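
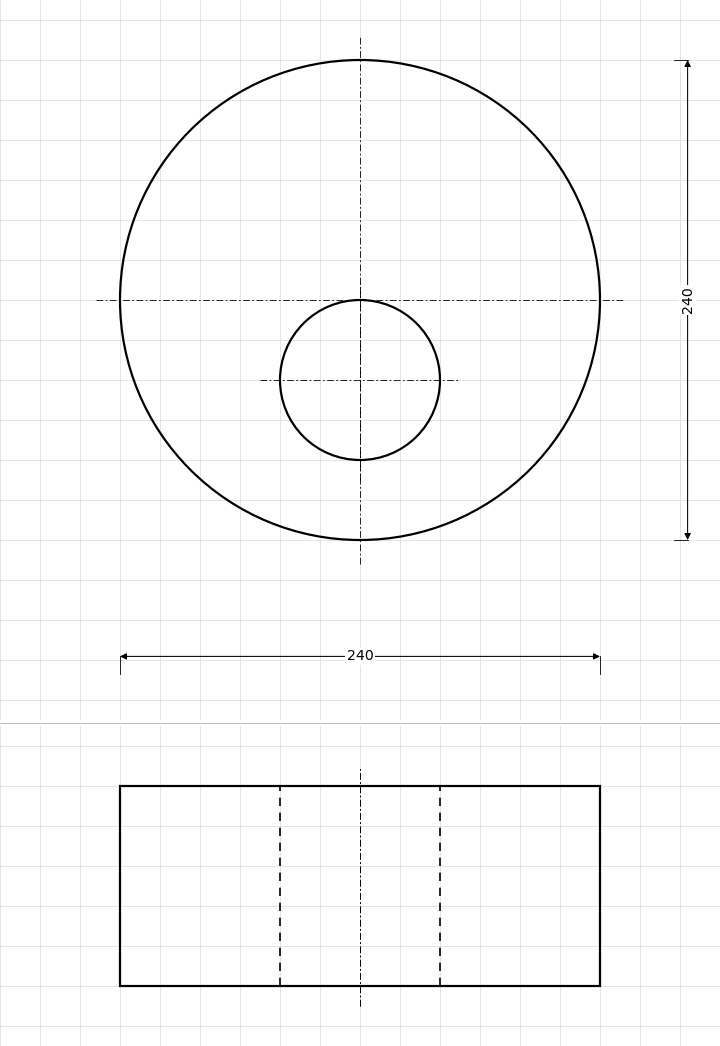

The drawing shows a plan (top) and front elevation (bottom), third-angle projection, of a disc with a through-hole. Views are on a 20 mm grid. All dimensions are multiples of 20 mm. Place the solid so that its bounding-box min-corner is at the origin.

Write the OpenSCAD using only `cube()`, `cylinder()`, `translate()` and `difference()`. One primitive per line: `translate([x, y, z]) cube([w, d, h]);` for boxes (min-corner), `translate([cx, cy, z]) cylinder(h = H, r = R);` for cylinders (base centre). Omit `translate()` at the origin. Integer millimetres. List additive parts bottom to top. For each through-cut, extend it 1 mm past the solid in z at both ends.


difference() {
  translate([120, 120, 0]) cylinder(h = 100, r = 120);
  translate([120, 80, -1]) cylinder(h = 102, r = 40);
}


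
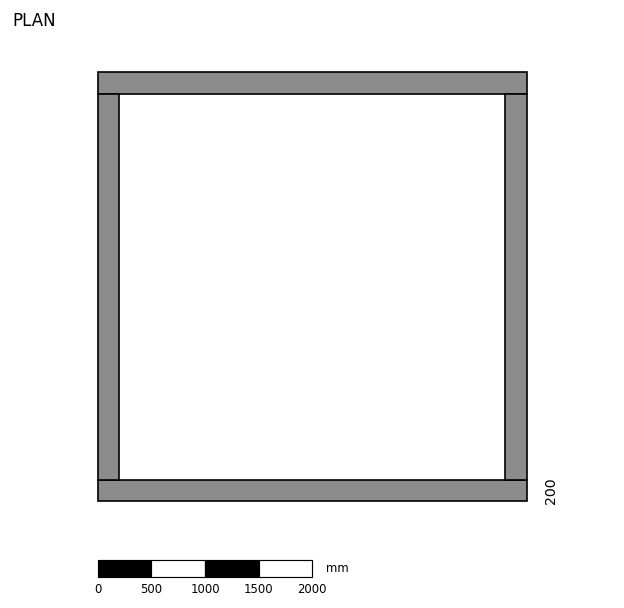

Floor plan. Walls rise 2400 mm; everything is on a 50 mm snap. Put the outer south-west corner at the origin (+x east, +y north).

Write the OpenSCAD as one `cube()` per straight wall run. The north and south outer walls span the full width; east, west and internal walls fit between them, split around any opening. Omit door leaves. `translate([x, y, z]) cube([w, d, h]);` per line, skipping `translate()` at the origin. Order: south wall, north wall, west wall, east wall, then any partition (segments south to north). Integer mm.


cube([4000, 200, 2400]);
translate([0, 3800, 0]) cube([4000, 200, 2400]);
translate([0, 200, 0]) cube([200, 3600, 2400]);
translate([3800, 200, 0]) cube([200, 3600, 2400]);


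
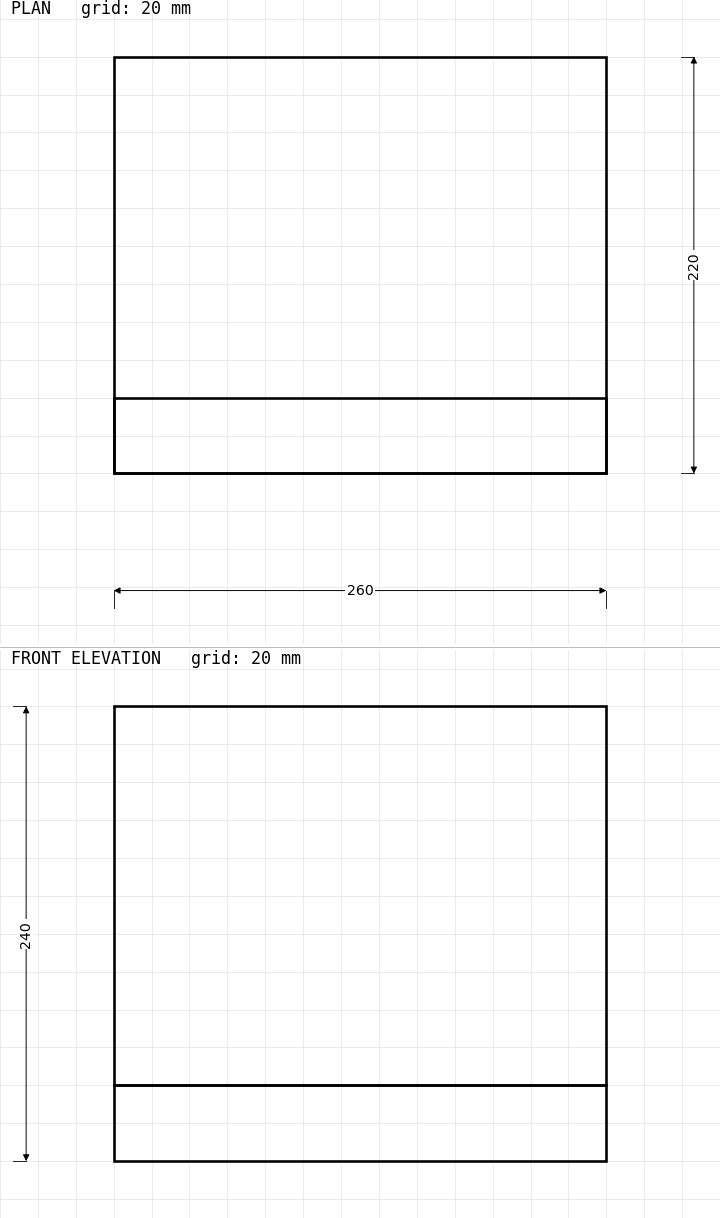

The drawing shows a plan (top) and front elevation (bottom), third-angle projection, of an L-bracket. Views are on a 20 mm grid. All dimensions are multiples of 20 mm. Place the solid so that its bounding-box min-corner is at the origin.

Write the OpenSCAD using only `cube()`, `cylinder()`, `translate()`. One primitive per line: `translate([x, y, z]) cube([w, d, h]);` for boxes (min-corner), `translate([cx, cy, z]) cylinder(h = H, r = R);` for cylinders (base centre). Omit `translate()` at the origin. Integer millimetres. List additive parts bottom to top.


cube([260, 220, 40]);
translate([0, 0, 40]) cube([260, 40, 200]);


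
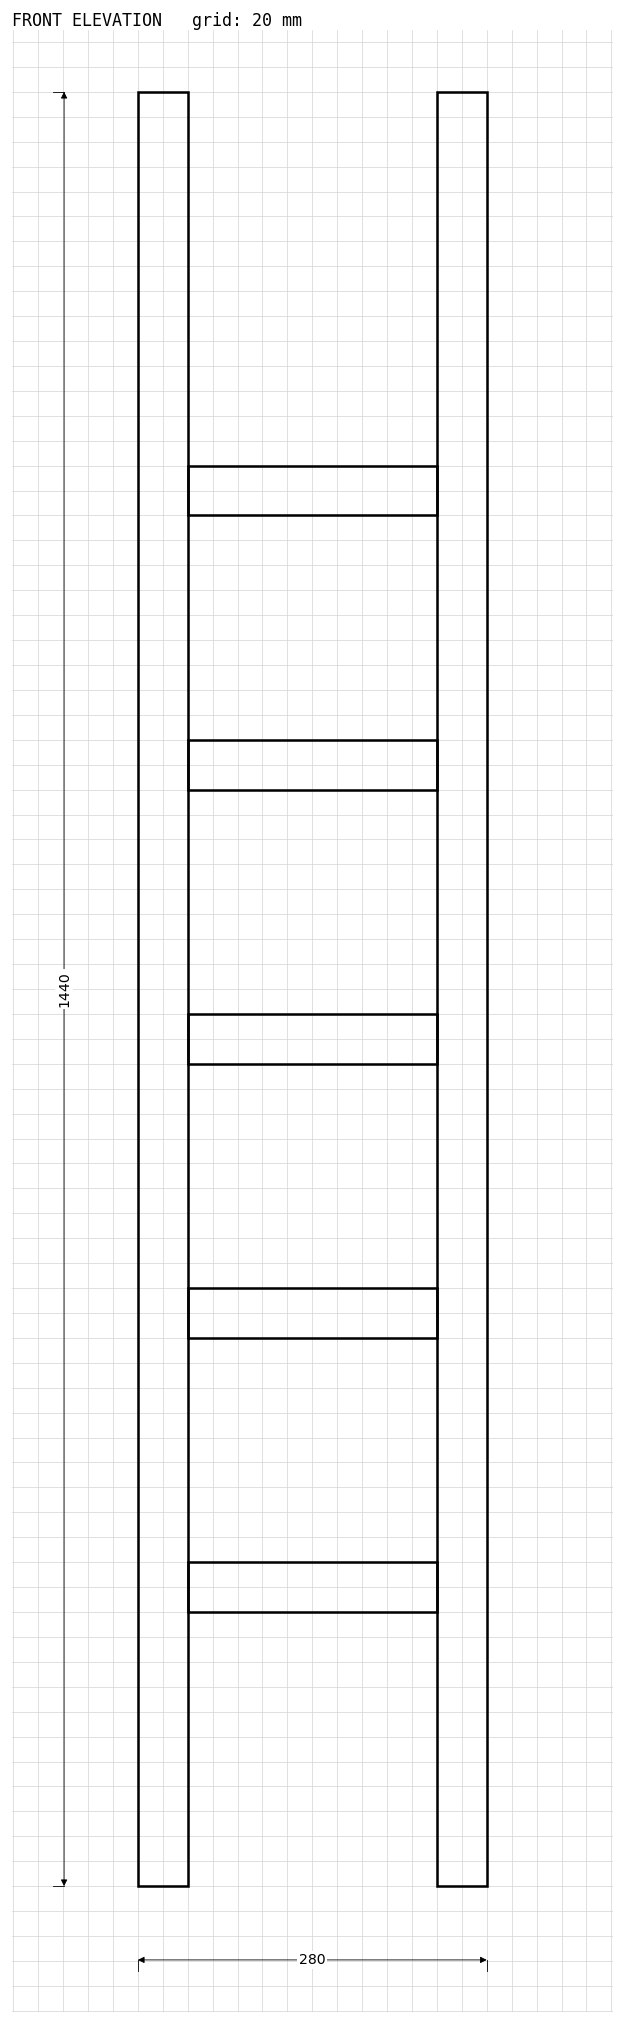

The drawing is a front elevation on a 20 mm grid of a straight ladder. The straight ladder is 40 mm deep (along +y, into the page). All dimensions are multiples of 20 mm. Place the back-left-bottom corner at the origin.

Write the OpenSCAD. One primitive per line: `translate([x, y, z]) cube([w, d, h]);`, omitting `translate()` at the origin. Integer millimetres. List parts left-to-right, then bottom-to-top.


cube([40, 40, 1440]);
translate([40, 0, 220]) cube([200, 40, 40]);
translate([40, 0, 440]) cube([200, 40, 40]);
translate([40, 0, 660]) cube([200, 40, 40]);
translate([40, 0, 880]) cube([200, 40, 40]);
translate([40, 0, 1100]) cube([200, 40, 40]);
translate([240, 0, 0]) cube([40, 40, 1440]);


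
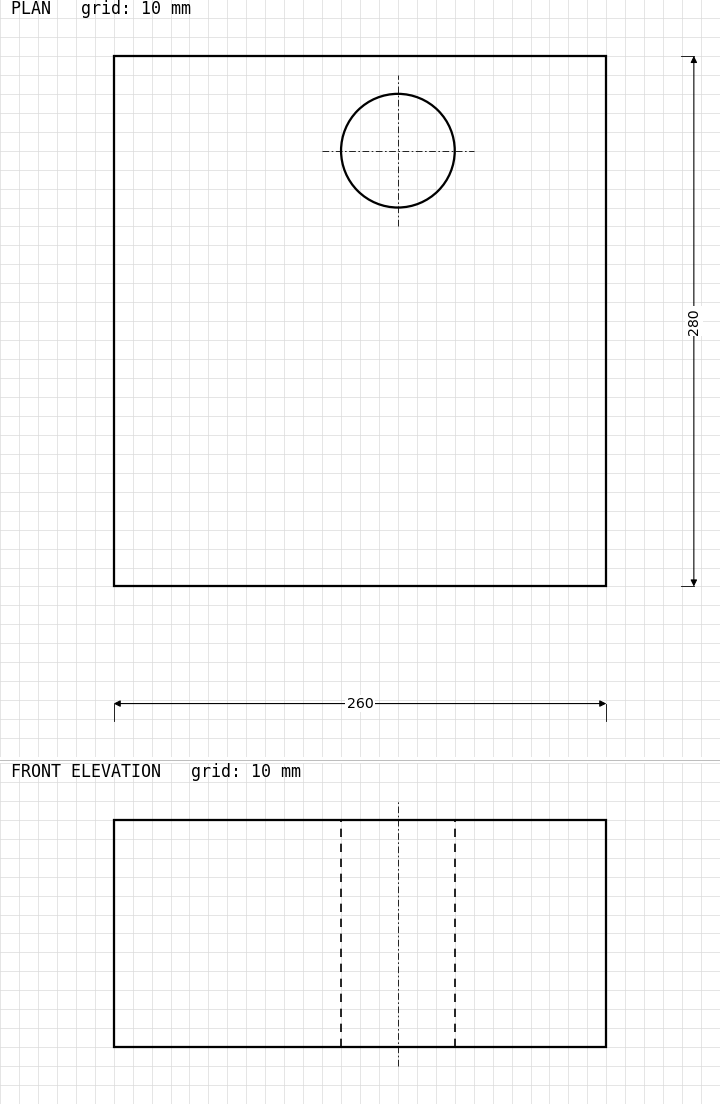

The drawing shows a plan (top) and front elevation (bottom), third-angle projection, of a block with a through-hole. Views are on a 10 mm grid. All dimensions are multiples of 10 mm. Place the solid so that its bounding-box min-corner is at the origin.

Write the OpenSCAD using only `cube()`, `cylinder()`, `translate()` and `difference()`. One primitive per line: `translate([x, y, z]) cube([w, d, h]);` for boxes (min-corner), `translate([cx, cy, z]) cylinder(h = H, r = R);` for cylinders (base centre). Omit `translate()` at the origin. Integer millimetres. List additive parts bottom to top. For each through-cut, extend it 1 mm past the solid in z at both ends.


difference() {
  cube([260, 280, 120]);
  translate([150, 230, -1]) cylinder(h = 122, r = 30);
}


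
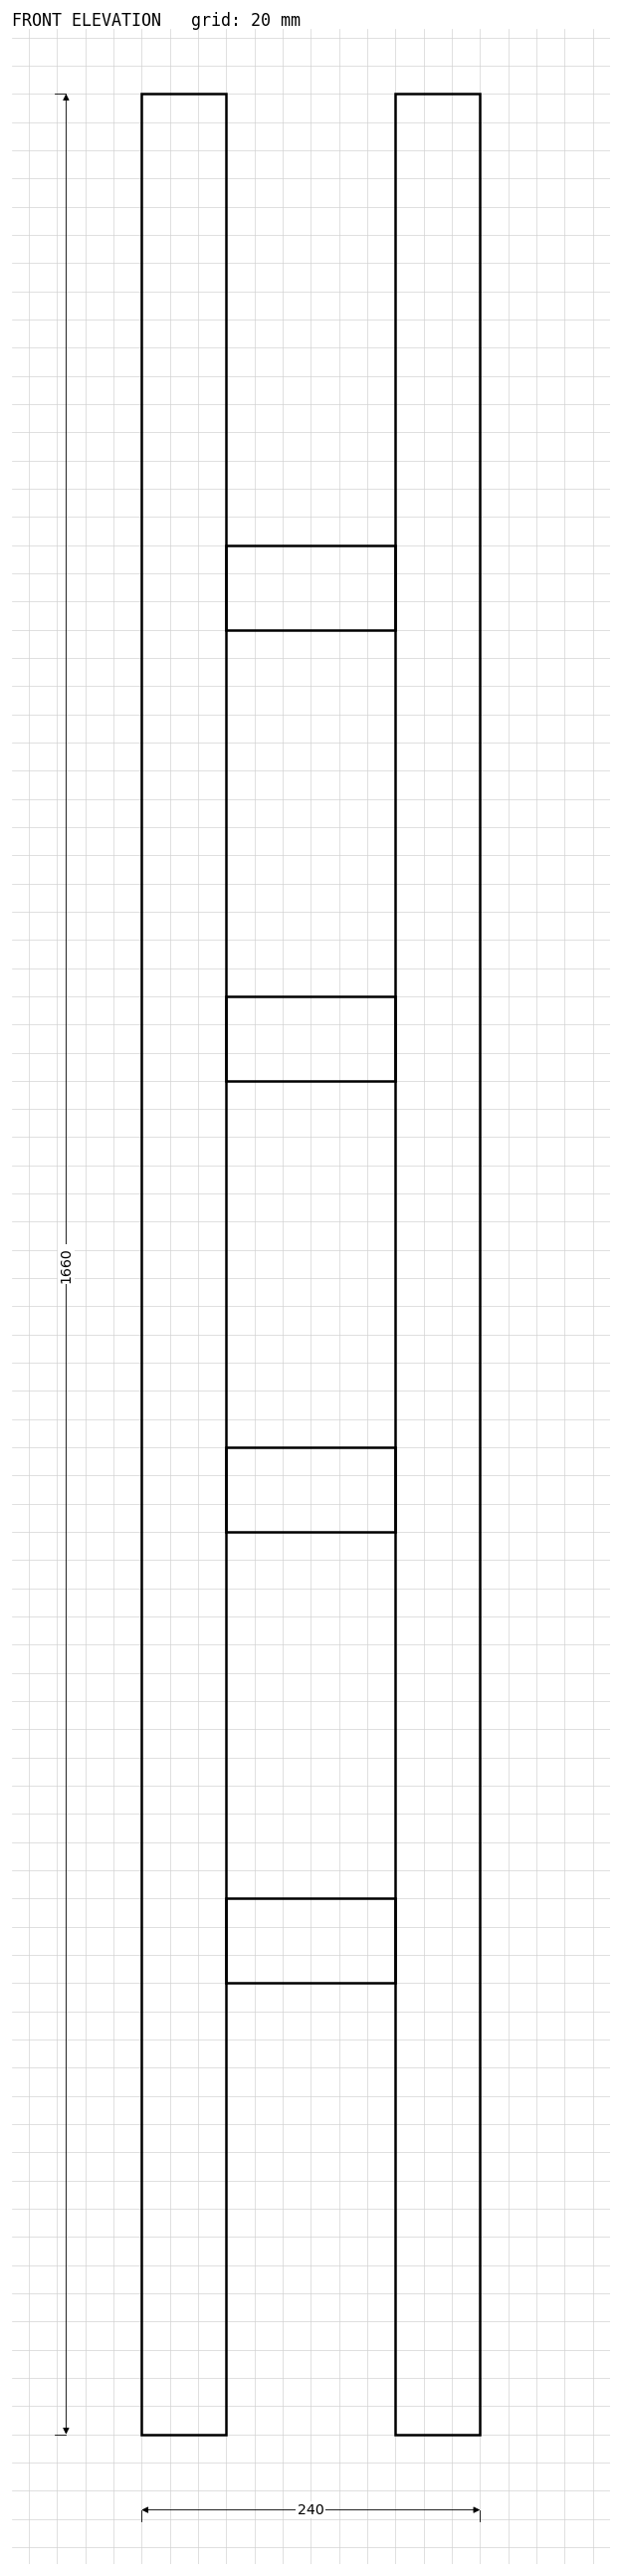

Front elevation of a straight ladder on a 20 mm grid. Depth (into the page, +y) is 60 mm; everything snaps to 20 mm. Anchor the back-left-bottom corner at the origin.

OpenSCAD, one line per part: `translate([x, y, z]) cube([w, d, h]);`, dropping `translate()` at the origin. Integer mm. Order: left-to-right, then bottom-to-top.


cube([60, 60, 1660]);
translate([60, 0, 320]) cube([120, 60, 60]);
translate([60, 0, 640]) cube([120, 60, 60]);
translate([60, 0, 960]) cube([120, 60, 60]);
translate([60, 0, 1280]) cube([120, 60, 60]);
translate([180, 0, 0]) cube([60, 60, 1660]);


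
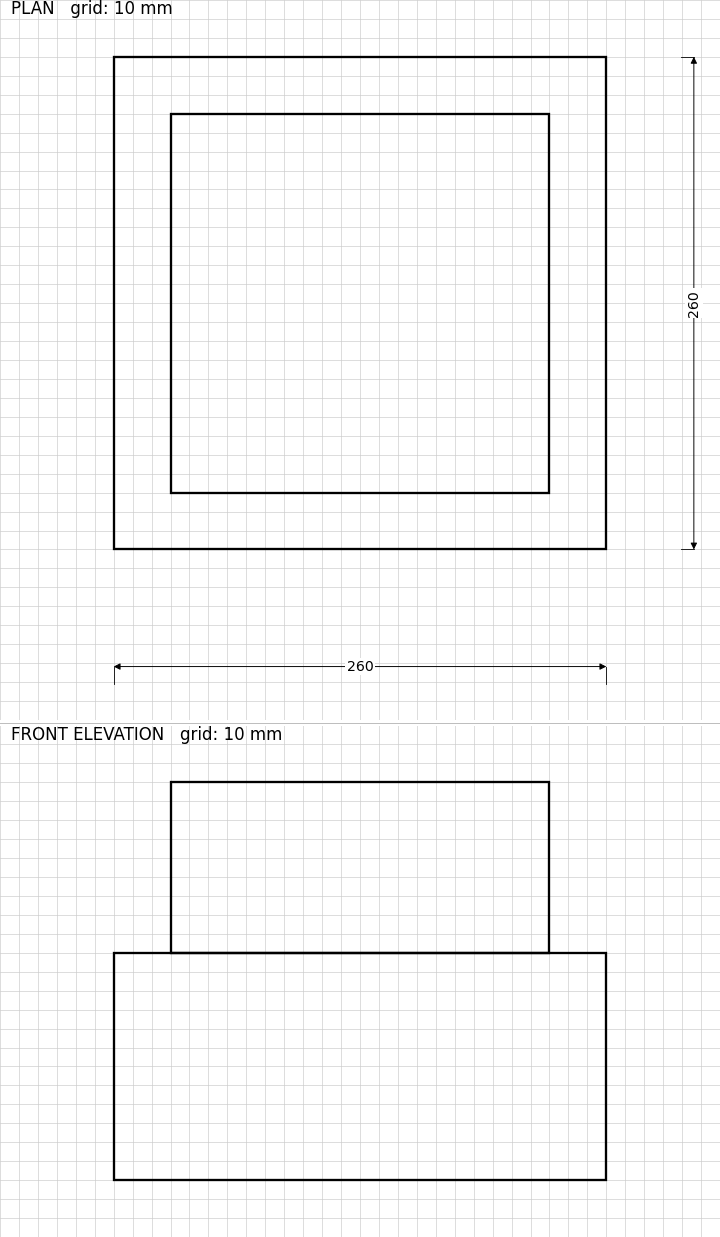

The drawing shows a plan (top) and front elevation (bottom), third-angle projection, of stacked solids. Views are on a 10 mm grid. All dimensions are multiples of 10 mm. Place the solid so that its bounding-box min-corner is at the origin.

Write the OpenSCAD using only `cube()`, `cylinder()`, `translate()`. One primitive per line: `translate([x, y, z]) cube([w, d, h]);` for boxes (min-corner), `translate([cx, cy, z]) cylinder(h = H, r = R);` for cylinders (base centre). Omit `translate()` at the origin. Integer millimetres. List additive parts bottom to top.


cube([260, 260, 120]);
translate([30, 30, 120]) cube([200, 200, 90]);


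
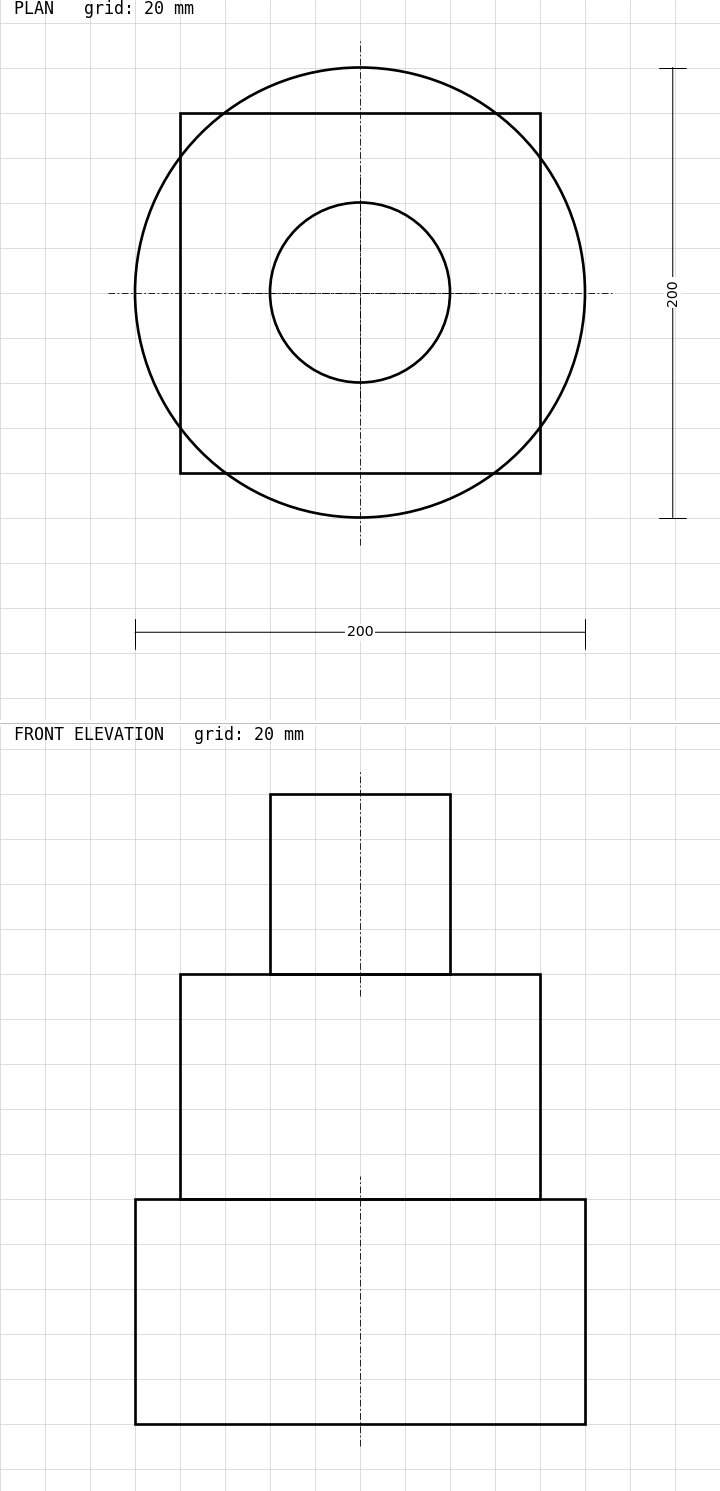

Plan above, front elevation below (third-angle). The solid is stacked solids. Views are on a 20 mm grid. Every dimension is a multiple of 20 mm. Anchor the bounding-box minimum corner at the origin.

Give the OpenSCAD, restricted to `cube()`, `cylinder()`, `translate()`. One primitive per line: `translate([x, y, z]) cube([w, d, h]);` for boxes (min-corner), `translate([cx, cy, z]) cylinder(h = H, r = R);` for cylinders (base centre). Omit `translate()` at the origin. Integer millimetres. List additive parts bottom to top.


translate([100, 100, 0]) cylinder(h = 100, r = 100);
translate([20, 20, 100]) cube([160, 160, 100]);
translate([100, 100, 200]) cylinder(h = 80, r = 40);


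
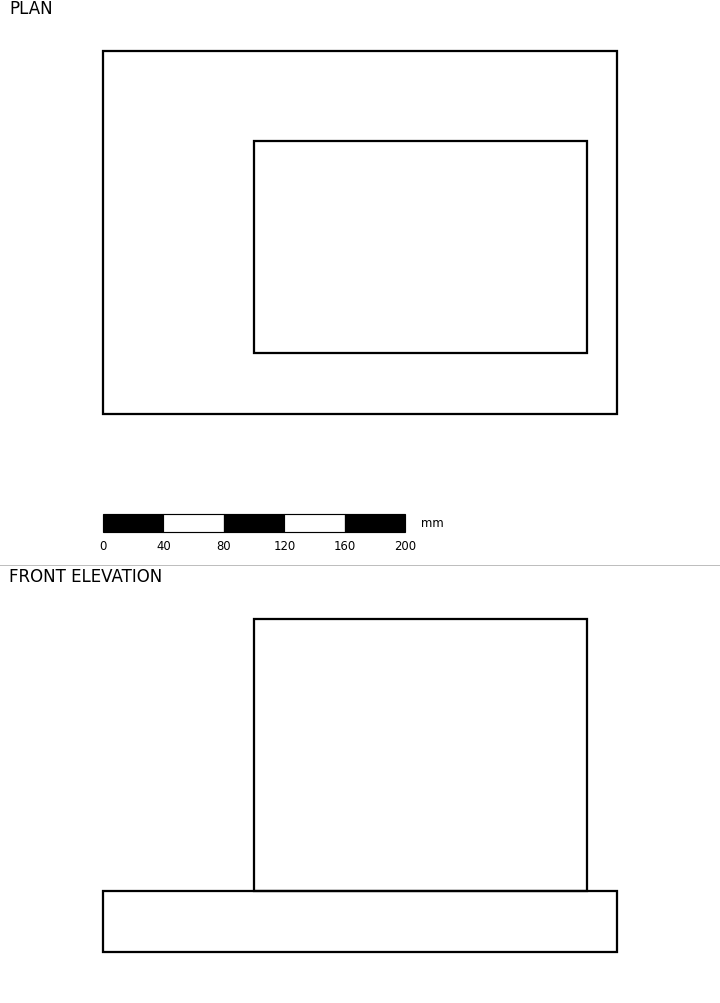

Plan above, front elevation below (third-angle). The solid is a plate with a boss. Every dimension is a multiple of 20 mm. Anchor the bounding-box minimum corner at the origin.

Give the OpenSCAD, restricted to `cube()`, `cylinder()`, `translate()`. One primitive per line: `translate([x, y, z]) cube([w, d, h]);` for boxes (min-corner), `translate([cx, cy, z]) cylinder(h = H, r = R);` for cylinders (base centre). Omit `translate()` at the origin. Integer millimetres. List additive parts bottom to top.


cube([340, 240, 40]);
translate([100, 40, 40]) cube([220, 140, 180]);


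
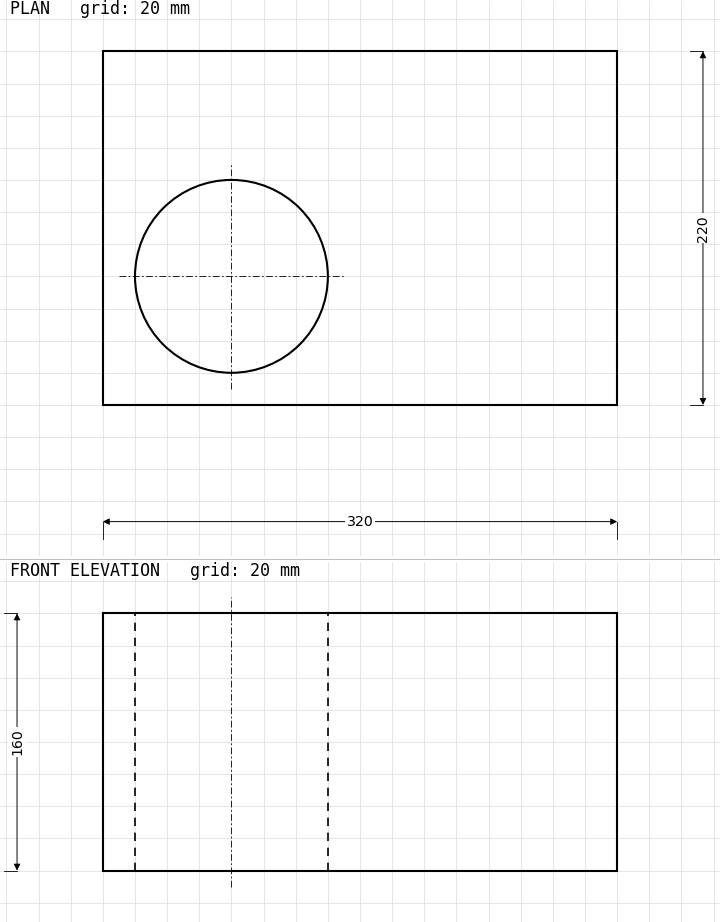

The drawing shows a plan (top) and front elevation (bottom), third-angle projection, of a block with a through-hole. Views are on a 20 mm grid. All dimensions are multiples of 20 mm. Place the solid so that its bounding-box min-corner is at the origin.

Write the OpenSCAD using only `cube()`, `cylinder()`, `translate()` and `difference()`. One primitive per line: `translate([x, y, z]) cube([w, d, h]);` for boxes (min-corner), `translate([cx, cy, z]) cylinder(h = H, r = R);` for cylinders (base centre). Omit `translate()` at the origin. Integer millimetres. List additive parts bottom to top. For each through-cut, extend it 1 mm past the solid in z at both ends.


difference() {
  cube([320, 220, 160]);
  translate([80, 80, -1]) cylinder(h = 162, r = 60);
}


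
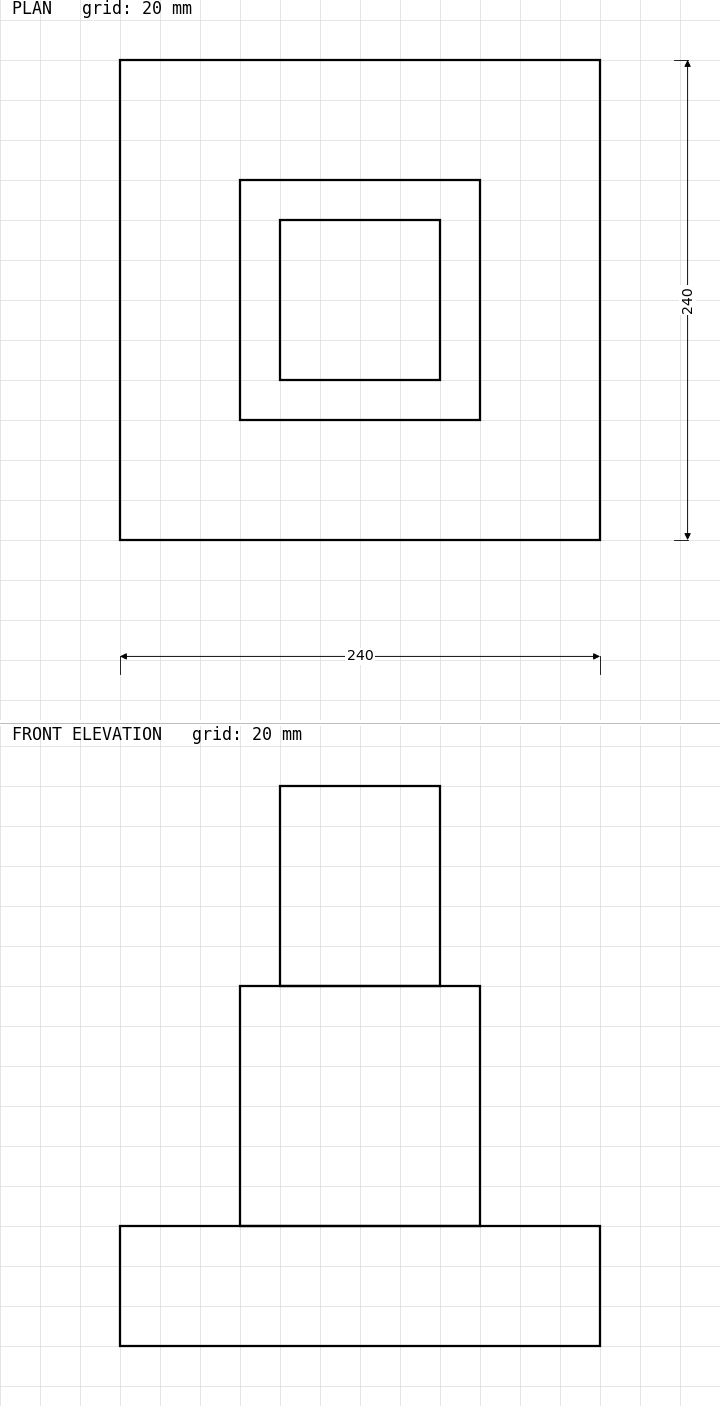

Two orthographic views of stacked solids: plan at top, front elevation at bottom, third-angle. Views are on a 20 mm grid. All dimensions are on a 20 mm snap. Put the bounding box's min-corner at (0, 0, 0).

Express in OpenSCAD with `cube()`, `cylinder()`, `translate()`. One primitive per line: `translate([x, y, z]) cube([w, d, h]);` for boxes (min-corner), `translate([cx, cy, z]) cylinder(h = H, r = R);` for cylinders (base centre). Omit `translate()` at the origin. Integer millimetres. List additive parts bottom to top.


cube([240, 240, 60]);
translate([60, 60, 60]) cube([120, 120, 120]);
translate([80, 80, 180]) cube([80, 80, 100]);


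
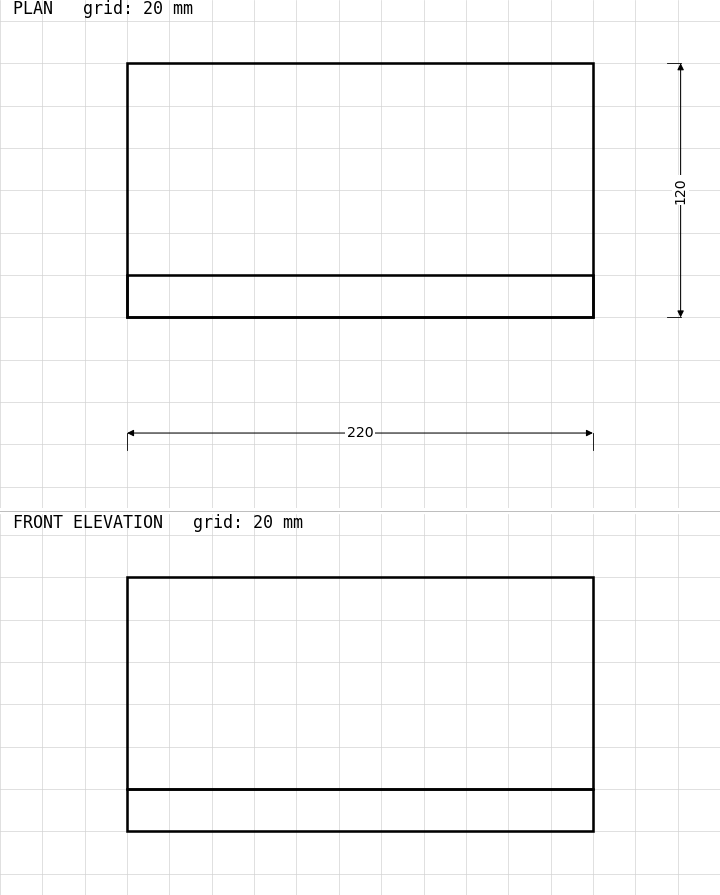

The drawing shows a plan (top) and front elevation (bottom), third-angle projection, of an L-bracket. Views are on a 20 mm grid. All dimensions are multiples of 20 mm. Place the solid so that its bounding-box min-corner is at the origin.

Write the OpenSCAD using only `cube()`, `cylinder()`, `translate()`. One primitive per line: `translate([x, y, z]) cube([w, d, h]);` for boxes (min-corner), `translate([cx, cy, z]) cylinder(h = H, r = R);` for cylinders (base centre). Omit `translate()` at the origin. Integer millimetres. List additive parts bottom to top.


cube([220, 120, 20]);
translate([0, 0, 20]) cube([220, 20, 100]);


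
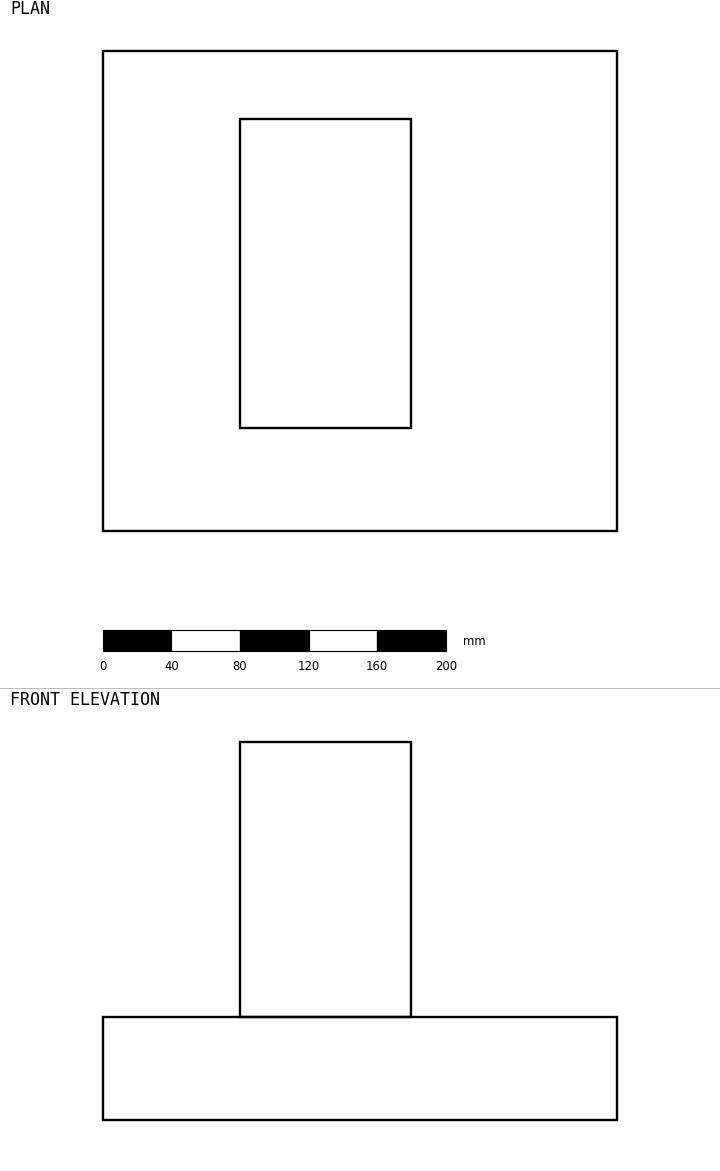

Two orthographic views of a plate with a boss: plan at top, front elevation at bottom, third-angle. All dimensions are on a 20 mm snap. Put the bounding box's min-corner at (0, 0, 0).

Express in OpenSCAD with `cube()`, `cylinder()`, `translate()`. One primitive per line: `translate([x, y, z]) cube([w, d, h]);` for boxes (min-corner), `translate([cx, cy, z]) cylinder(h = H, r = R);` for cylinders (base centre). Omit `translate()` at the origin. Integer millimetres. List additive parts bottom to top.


cube([300, 280, 60]);
translate([80, 60, 60]) cube([100, 180, 160]);


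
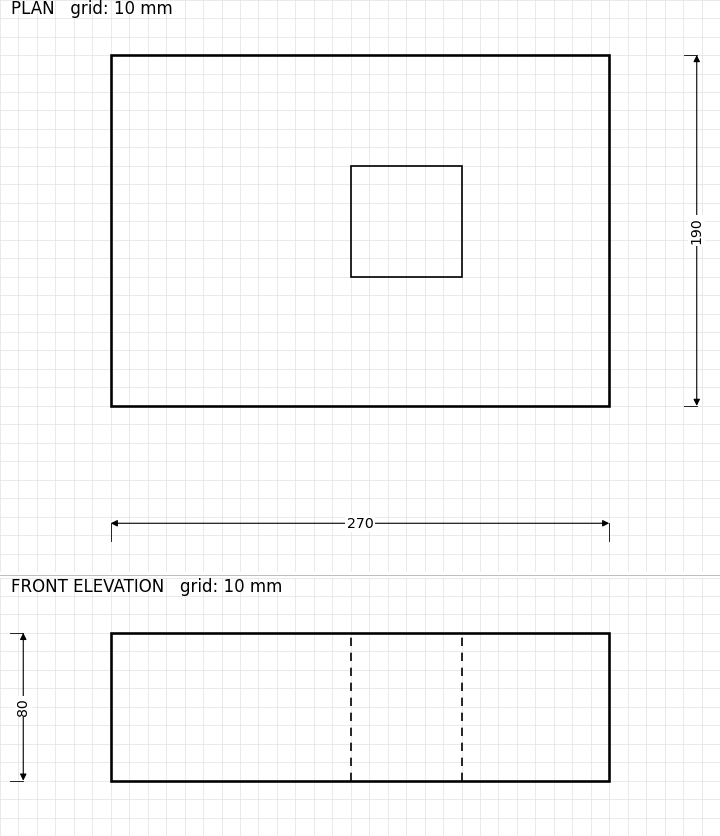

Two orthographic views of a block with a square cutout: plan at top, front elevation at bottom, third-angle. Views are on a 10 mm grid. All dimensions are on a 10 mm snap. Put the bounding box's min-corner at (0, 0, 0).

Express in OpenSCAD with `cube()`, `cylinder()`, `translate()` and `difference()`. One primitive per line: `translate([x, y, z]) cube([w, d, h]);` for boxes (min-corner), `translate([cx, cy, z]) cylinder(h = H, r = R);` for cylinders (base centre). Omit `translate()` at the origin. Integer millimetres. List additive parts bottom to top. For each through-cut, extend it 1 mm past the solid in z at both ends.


difference() {
  cube([270, 190, 80]);
  translate([130, 70, -1]) cube([60, 60, 82]);
}


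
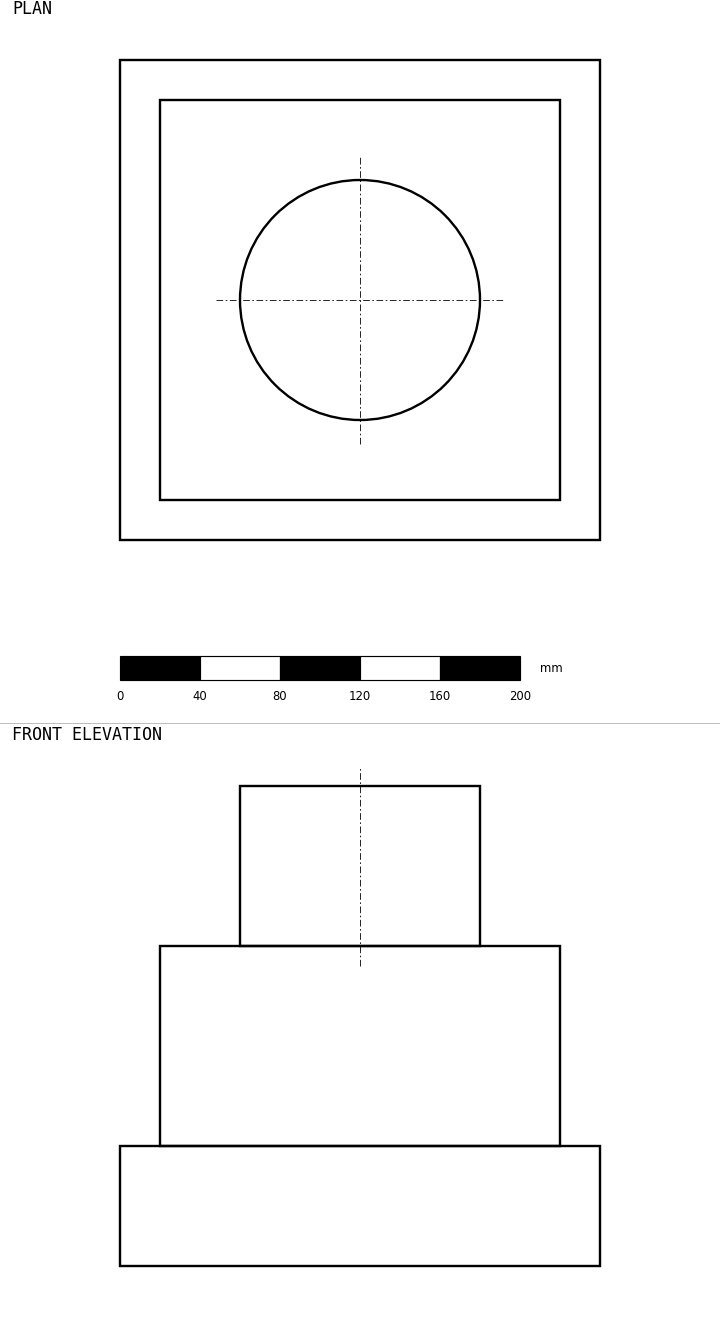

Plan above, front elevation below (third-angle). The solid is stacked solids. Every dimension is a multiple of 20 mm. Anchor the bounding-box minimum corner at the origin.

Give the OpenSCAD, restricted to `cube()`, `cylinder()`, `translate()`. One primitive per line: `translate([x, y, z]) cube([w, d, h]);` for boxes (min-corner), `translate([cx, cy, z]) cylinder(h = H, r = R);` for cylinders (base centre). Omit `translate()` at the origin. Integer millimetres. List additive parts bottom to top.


cube([240, 240, 60]);
translate([20, 20, 60]) cube([200, 200, 100]);
translate([120, 120, 160]) cylinder(h = 80, r = 60);


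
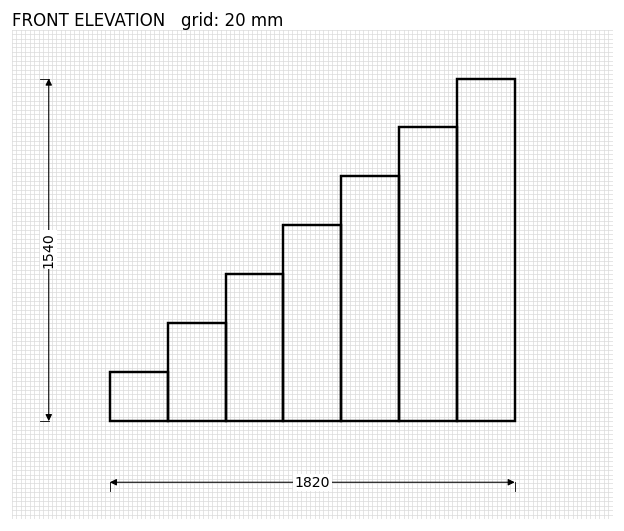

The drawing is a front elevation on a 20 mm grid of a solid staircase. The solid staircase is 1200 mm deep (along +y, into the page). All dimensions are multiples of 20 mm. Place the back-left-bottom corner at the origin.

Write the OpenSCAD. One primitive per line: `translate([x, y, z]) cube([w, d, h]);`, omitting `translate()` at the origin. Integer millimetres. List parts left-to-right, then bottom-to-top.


cube([260, 1200, 220]);
translate([260, 0, 0]) cube([260, 1200, 440]);
translate([520, 0, 0]) cube([260, 1200, 660]);
translate([780, 0, 0]) cube([260, 1200, 880]);
translate([1040, 0, 0]) cube([260, 1200, 1100]);
translate([1300, 0, 0]) cube([260, 1200, 1320]);
translate([1560, 0, 0]) cube([260, 1200, 1540]);


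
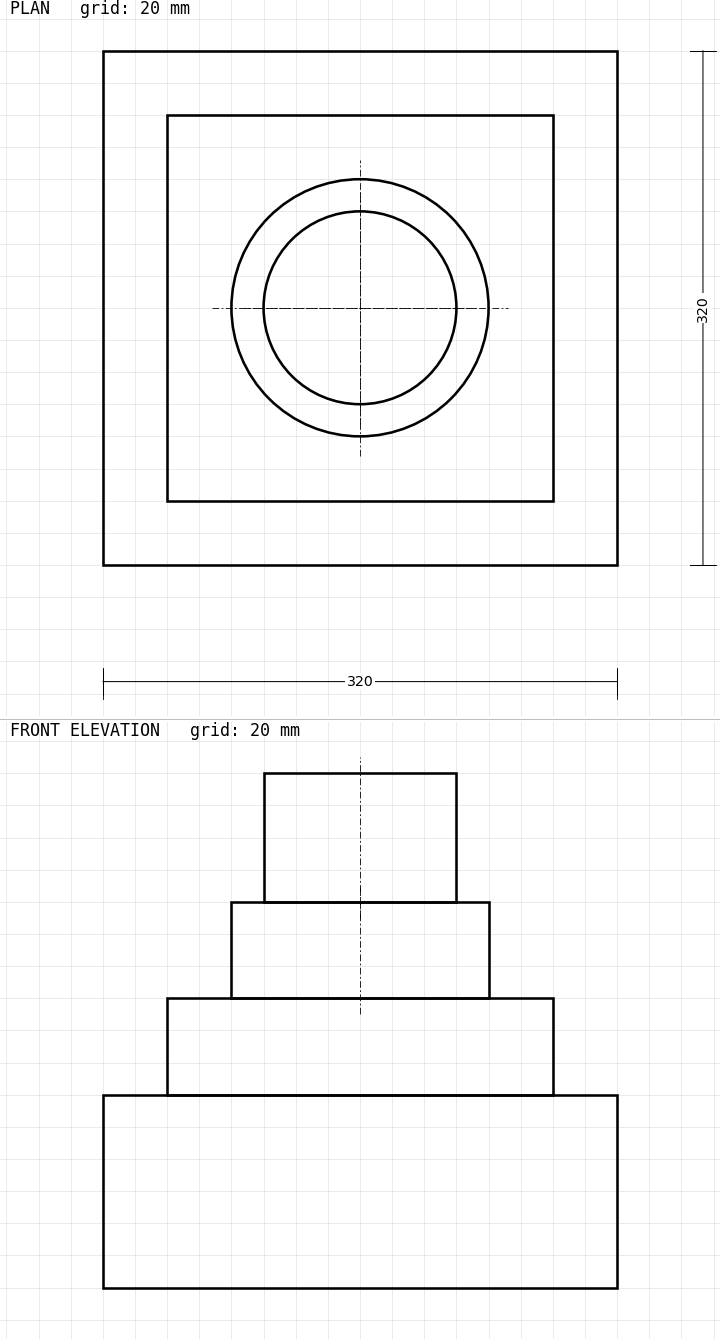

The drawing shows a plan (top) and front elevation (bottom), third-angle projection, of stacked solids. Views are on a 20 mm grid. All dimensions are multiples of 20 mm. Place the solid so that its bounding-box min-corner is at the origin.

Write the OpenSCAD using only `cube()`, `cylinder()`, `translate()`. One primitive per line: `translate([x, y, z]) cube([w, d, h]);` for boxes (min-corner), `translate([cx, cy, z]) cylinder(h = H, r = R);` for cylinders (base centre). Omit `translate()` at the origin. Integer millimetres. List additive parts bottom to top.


cube([320, 320, 120]);
translate([40, 40, 120]) cube([240, 240, 60]);
translate([160, 160, 180]) cylinder(h = 60, r = 80);
translate([160, 160, 240]) cylinder(h = 80, r = 60);


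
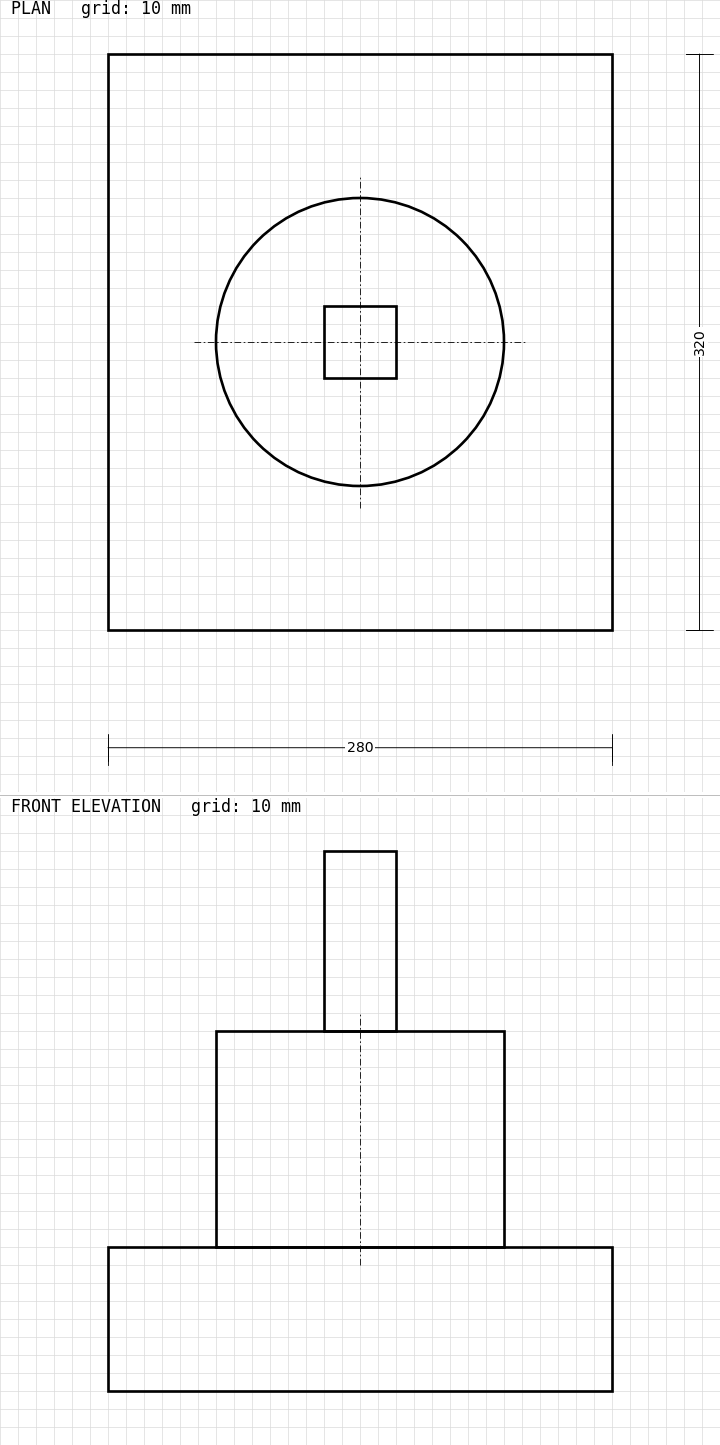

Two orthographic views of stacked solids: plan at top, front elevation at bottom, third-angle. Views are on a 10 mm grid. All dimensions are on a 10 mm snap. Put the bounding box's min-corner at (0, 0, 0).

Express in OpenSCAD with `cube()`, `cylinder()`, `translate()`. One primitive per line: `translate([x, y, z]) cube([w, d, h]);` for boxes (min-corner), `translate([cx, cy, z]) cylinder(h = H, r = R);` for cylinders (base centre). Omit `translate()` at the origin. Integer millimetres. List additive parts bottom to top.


cube([280, 320, 80]);
translate([140, 160, 80]) cylinder(h = 120, r = 80);
translate([120, 140, 200]) cube([40, 40, 100]);


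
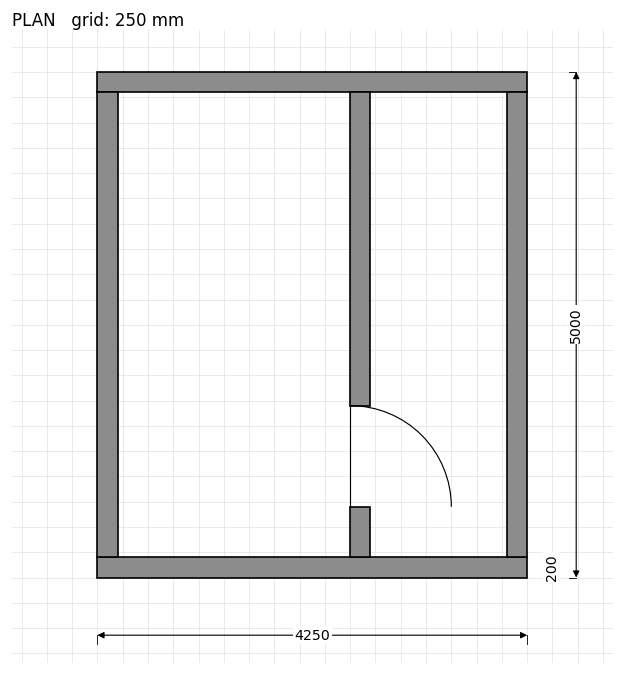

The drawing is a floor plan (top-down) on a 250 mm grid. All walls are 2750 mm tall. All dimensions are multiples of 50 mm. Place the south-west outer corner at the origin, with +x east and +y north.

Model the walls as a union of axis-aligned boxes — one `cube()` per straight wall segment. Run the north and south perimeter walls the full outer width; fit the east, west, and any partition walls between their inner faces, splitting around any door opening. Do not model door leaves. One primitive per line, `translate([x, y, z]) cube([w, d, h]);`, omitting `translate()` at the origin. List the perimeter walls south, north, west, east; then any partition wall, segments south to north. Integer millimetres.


cube([4250, 200, 2750]);
translate([0, 4800, 0]) cube([4250, 200, 2750]);
translate([0, 200, 0]) cube([200, 4600, 2750]);
translate([4050, 200, 0]) cube([200, 4600, 2750]);
translate([2500, 200, 0]) cube([200, 500, 2750]);
translate([2500, 1700, 0]) cube([200, 3100, 2750]);


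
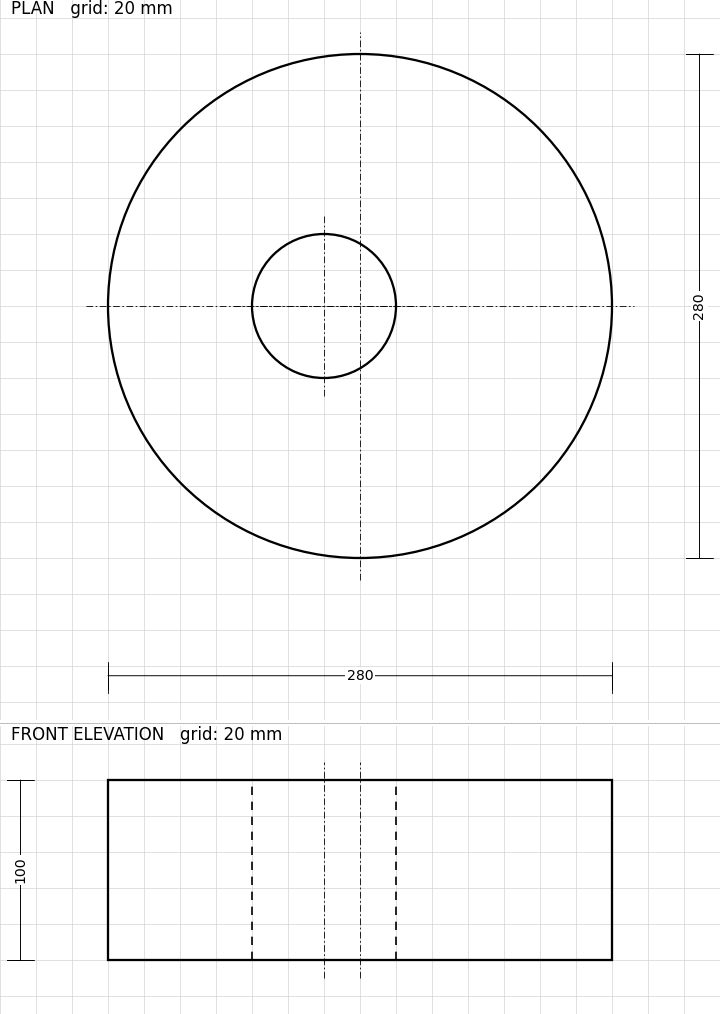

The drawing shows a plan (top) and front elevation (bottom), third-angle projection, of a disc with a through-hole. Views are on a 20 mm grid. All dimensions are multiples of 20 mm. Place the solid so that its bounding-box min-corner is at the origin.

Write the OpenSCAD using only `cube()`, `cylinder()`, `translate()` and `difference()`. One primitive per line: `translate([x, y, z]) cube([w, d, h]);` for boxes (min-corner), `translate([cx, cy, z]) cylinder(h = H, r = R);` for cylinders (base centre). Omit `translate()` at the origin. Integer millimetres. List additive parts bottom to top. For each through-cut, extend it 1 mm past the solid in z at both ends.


difference() {
  translate([140, 140, 0]) cylinder(h = 100, r = 140);
  translate([120, 140, -1]) cylinder(h = 102, r = 40);
}


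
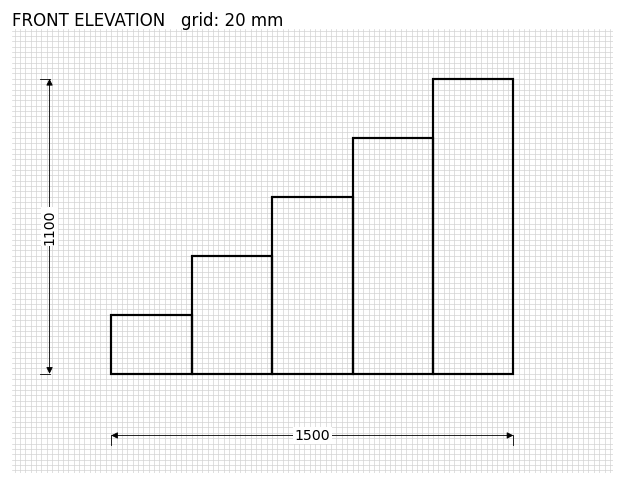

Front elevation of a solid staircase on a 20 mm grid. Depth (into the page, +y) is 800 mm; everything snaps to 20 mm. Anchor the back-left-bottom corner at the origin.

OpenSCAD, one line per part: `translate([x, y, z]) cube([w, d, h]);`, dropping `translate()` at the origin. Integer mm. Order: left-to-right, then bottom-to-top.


cube([300, 800, 220]);
translate([300, 0, 0]) cube([300, 800, 440]);
translate([600, 0, 0]) cube([300, 800, 660]);
translate([900, 0, 0]) cube([300, 800, 880]);
translate([1200, 0, 0]) cube([300, 800, 1100]);


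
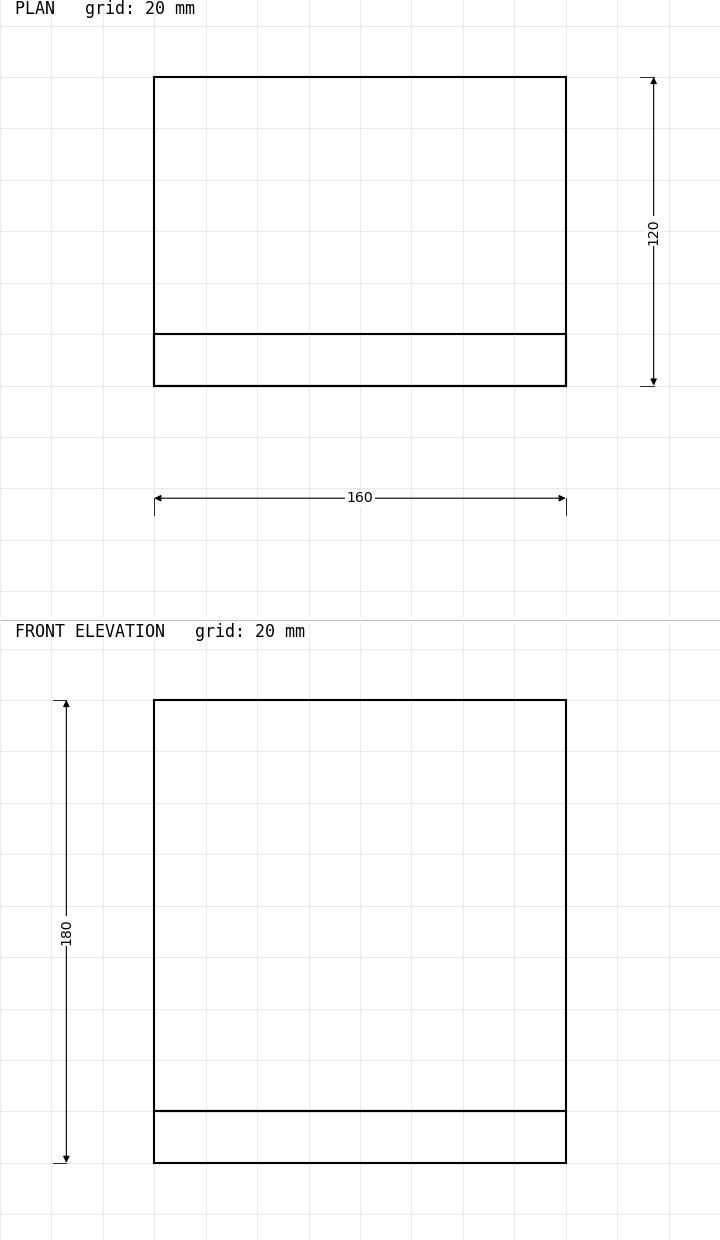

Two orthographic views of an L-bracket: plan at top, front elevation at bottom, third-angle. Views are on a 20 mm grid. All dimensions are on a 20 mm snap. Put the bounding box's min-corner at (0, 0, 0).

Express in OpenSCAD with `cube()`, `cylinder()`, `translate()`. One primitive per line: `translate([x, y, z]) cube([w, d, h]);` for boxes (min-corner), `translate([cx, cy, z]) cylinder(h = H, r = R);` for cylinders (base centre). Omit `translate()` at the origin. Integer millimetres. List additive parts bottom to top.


cube([160, 120, 20]);
translate([0, 0, 20]) cube([160, 20, 160]);


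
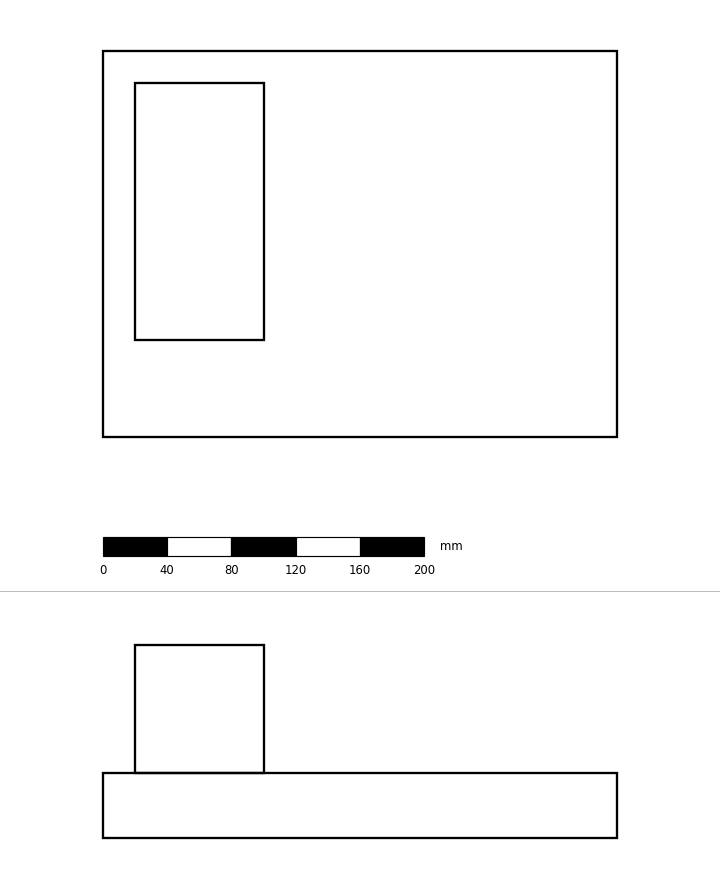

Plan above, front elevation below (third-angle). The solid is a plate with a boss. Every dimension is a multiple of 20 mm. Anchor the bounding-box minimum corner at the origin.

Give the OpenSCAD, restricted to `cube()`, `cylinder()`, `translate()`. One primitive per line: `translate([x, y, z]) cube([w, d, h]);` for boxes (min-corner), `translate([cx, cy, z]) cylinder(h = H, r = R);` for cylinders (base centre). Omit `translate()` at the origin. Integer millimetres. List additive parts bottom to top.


cube([320, 240, 40]);
translate([20, 60, 40]) cube([80, 160, 80]);


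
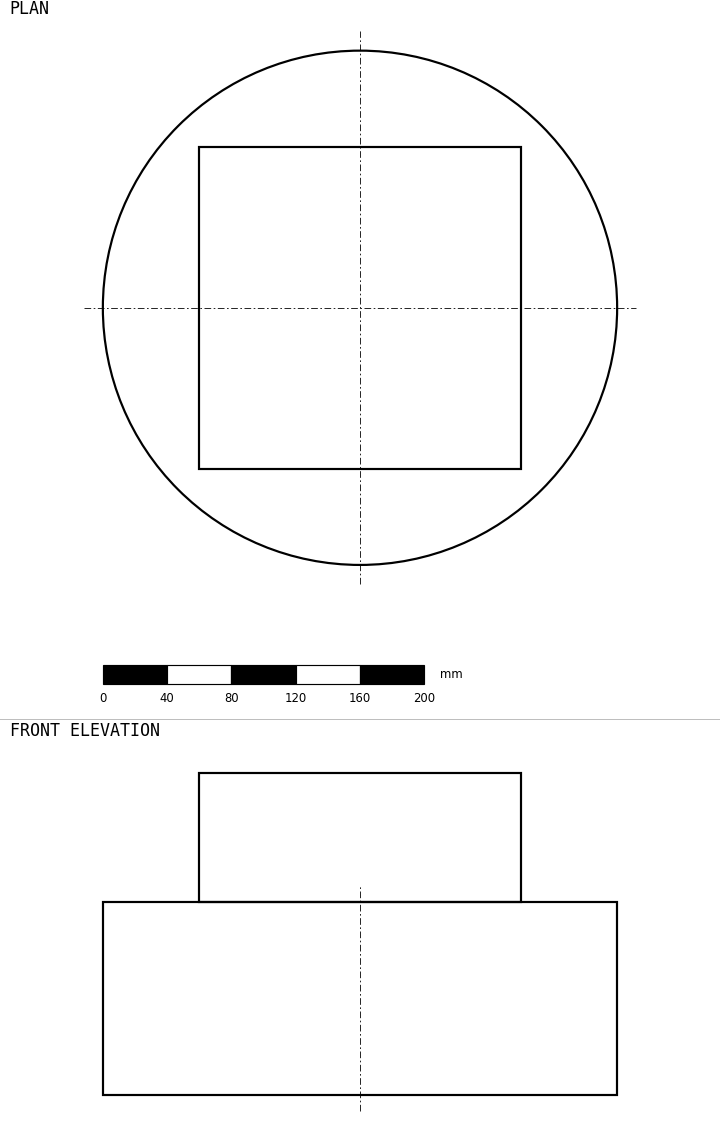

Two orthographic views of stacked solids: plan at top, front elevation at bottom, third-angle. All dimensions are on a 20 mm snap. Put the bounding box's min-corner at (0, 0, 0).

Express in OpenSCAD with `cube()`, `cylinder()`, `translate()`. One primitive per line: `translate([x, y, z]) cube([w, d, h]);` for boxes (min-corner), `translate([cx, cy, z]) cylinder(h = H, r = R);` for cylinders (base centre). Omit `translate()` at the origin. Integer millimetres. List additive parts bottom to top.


translate([160, 160, 0]) cylinder(h = 120, r = 160);
translate([60, 60, 120]) cube([200, 200, 80]);


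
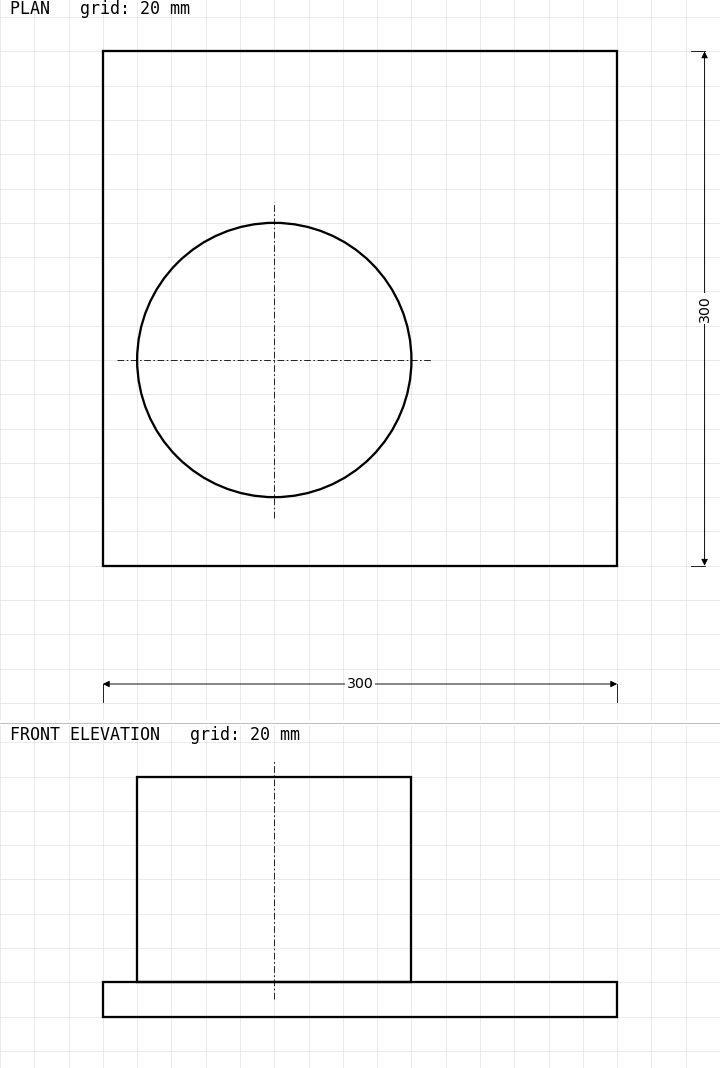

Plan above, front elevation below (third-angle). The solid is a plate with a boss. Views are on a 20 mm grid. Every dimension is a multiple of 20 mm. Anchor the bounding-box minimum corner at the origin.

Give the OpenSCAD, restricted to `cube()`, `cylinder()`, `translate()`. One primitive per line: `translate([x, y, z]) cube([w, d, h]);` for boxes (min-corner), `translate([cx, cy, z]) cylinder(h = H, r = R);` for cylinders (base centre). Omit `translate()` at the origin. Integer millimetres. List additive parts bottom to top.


cube([300, 300, 20]);
translate([100, 120, 20]) cylinder(h = 120, r = 80);


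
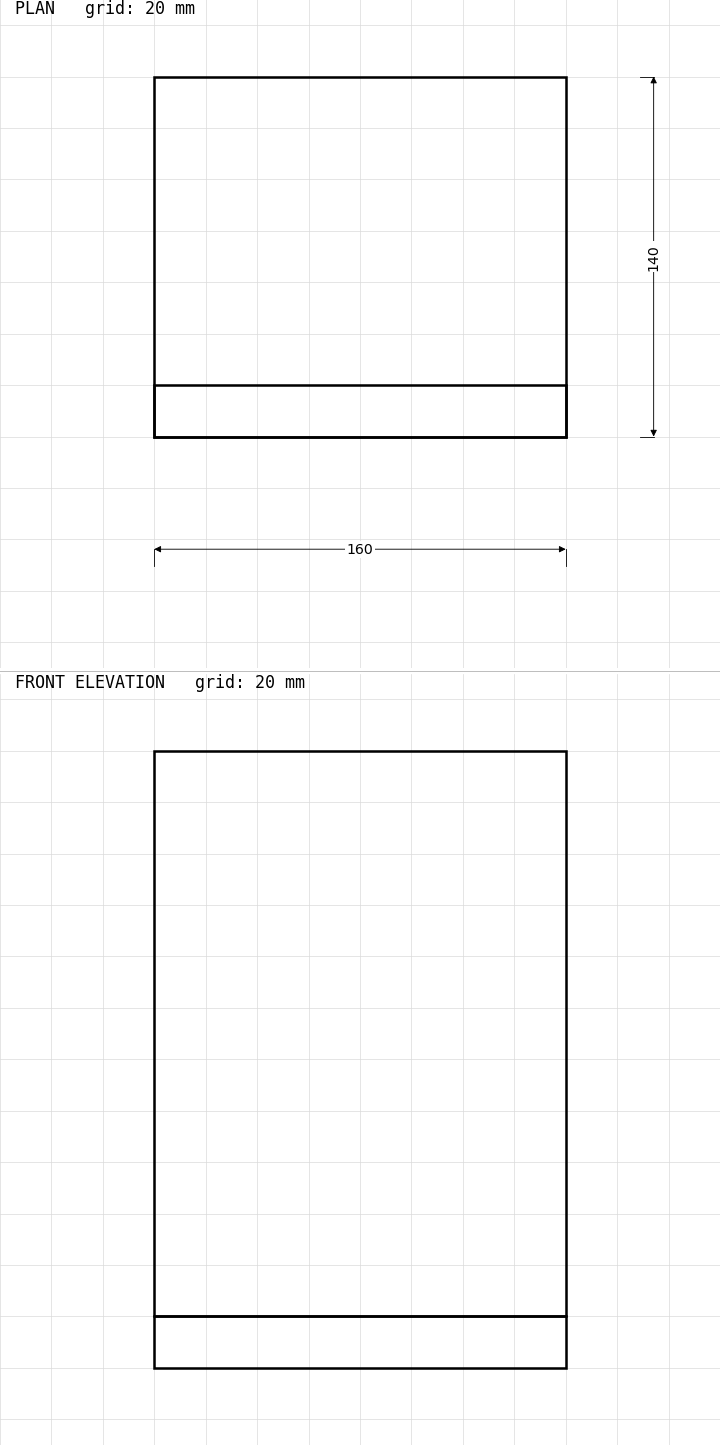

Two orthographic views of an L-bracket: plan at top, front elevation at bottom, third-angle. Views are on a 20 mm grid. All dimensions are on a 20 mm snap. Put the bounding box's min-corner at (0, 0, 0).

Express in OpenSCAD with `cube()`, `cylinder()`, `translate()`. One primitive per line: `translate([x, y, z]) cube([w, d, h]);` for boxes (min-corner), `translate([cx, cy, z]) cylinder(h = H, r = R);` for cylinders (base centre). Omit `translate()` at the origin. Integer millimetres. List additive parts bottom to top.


cube([160, 140, 20]);
translate([0, 0, 20]) cube([160, 20, 220]);


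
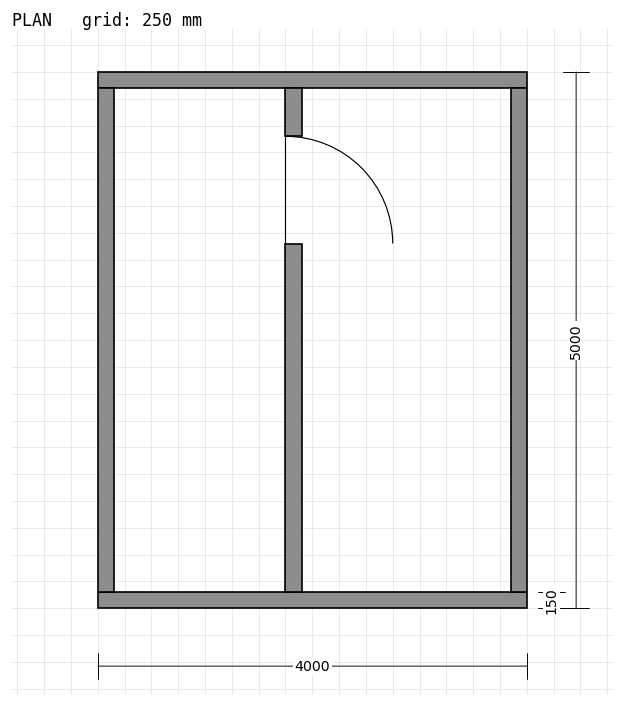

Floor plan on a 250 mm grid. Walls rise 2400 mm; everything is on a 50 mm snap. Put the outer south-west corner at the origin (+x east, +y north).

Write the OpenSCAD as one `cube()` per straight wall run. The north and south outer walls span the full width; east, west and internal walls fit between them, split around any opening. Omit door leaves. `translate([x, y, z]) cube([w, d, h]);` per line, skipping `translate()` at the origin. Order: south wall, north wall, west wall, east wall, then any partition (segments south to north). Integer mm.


cube([4000, 150, 2400]);
translate([0, 4850, 0]) cube([4000, 150, 2400]);
translate([0, 150, 0]) cube([150, 4700, 2400]);
translate([3850, 150, 0]) cube([150, 4700, 2400]);
translate([1750, 150, 0]) cube([150, 3250, 2400]);
translate([1750, 4400, 0]) cube([150, 450, 2400]);


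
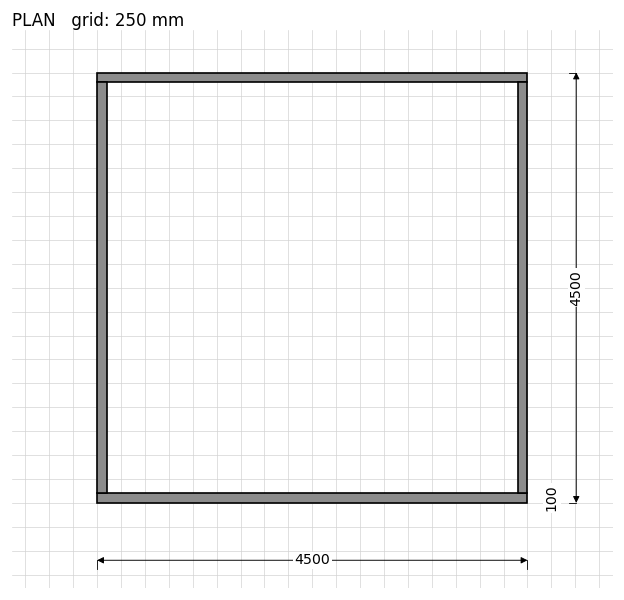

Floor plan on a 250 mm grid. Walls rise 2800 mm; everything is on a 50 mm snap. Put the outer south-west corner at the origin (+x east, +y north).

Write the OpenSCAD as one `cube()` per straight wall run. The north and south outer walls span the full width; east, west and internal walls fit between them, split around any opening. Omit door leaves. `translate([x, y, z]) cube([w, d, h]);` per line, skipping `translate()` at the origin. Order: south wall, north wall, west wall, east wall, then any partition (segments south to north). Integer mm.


cube([4500, 100, 2800]);
translate([0, 4400, 0]) cube([4500, 100, 2800]);
translate([0, 100, 0]) cube([100, 4300, 2800]);
translate([4400, 100, 0]) cube([100, 4300, 2800]);


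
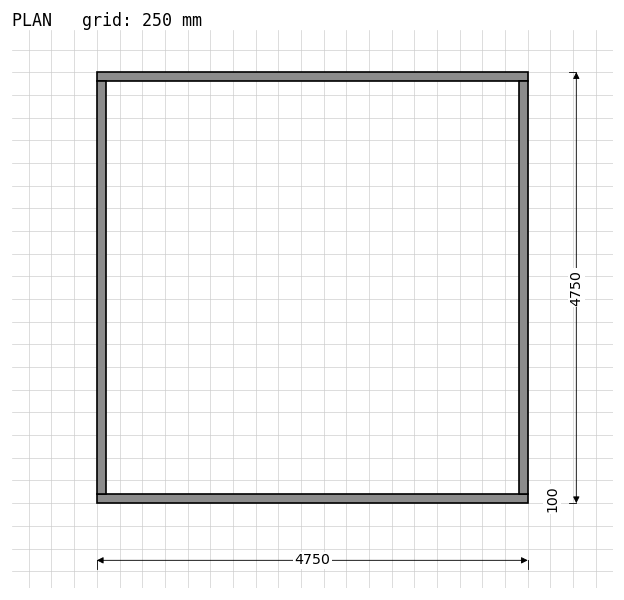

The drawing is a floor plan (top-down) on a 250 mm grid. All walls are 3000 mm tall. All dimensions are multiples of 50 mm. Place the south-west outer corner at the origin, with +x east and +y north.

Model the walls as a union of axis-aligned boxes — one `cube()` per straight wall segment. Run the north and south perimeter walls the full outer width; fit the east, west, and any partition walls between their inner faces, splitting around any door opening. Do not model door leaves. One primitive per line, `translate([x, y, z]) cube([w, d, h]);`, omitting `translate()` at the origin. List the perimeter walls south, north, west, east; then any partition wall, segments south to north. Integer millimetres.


cube([4750, 100, 3000]);
translate([0, 4650, 0]) cube([4750, 100, 3000]);
translate([0, 100, 0]) cube([100, 4550, 3000]);
translate([4650, 100, 0]) cube([100, 4550, 3000]);


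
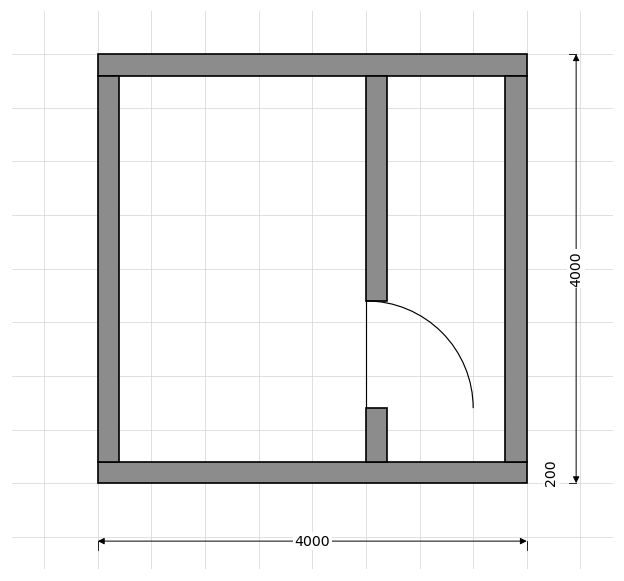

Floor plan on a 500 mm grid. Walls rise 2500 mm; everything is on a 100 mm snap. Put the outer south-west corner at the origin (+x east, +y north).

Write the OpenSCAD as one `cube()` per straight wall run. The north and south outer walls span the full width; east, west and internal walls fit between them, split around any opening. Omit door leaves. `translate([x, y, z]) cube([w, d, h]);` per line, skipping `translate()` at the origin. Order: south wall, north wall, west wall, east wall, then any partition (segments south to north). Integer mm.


cube([4000, 200, 2500]);
translate([0, 3800, 0]) cube([4000, 200, 2500]);
translate([0, 200, 0]) cube([200, 3600, 2500]);
translate([3800, 200, 0]) cube([200, 3600, 2500]);
translate([2500, 200, 0]) cube([200, 500, 2500]);
translate([2500, 1700, 0]) cube([200, 2100, 2500]);


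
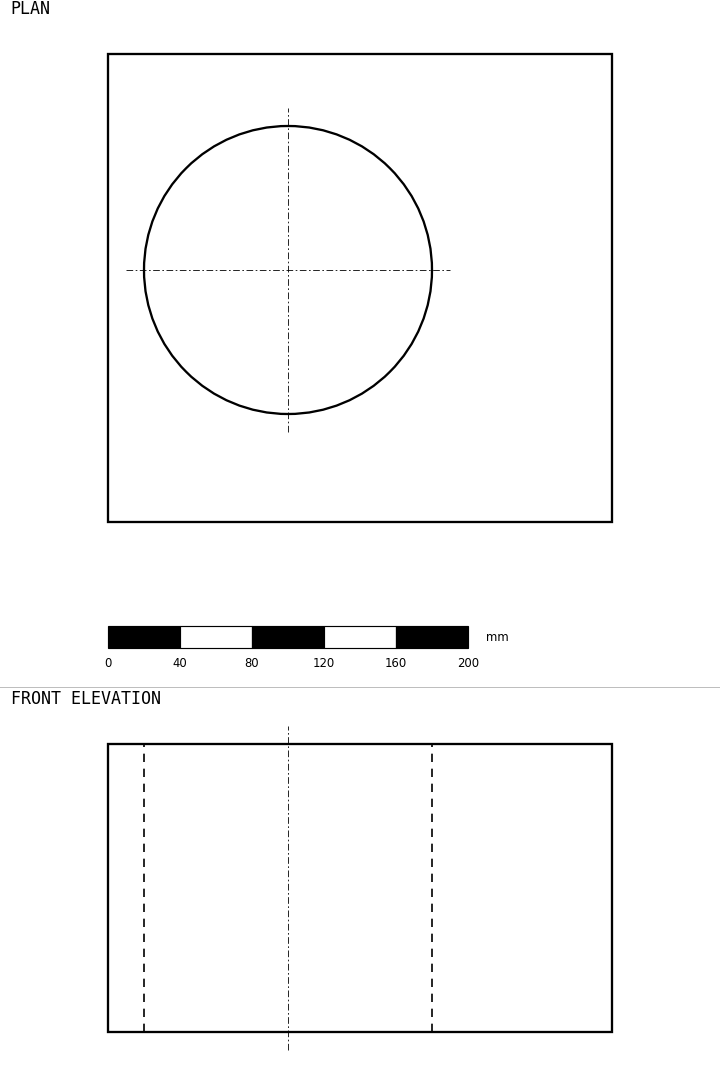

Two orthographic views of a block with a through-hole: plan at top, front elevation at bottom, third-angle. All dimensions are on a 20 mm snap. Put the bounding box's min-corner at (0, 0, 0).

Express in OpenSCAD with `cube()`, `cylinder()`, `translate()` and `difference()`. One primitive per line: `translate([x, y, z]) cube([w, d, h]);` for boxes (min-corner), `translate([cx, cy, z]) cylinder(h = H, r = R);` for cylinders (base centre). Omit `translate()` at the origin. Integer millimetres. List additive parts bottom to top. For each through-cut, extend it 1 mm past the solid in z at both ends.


difference() {
  cube([280, 260, 160]);
  translate([100, 140, -1]) cylinder(h = 162, r = 80);
}
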